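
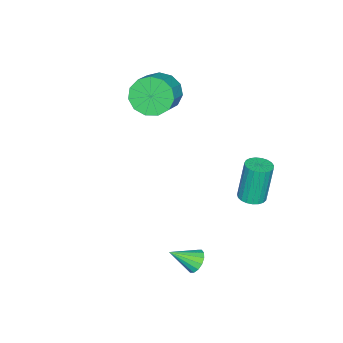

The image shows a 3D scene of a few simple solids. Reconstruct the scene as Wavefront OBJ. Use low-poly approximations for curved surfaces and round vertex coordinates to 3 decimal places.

v 1.664 2.404 -2.382
v 1.948 2.84 -2.103
v 2.296 1.516 -1.638
v 1.694 2.795 -1.94
v 1.431 2.645 -1.896
v 1.231 2.431 -1.981
v 1.147 2.21 -2.174
v 1.201 2.041 -2.423
v 1.379 1.969 -2.66
v 1.634 2.014 -2.823
v 1.896 2.164 -2.867
v 2.097 2.378 -2.782
v 2.181 2.599 -2.589
v 2.127 2.768 -2.34
v -2.991 2.567 -1.942
v -2.447 2.874 -1.861
v -2.804 2.999 0.082
v -3.349 2.693 0.002
v -2.614 3.07 -1.905
v -2.971 3.196 0.039
v -2.846 3.18 -1.955
v -3.204 3.306 -0.011
v -3.104 3.184 -2.002
v -3.461 3.309 -0.059
v -3.342 3.082 -2.039
v -3.699 3.207 -0.096
v -3.52 2.89 -2.06
v -3.877 3.015 -0.116
v -3.606 2.643 -2.06
v -3.963 2.768 -0.116
v -3.586 2.382 -2.039
v -3.943 2.507 -0.096
v -3.463 2.154 -2.002
v -3.82 2.279 -0.058
v -3.258 1.997 -1.954
v -3.616 2.122 -0.011
v -3.008 1.939 -1.904
v -3.365 2.064 0.039
v -2.755 1.989 -1.861
v -3.112 2.114 0.083
v -2.542 2.14 -1.832
v -2.899 2.265 0.112
v -2.407 2.364 -1.821
v -2.765 2.489 0.122
v -2.374 2.624 -1.832
v -2.731 2.749 0.112
v -3.702 -2.271 2.527
v -3.358 -1.736 1.743
v -2.173 -1.494 2.429
v -2.518 -2.029 3.213
v -3.629 -1.368 2.082
v -2.444 -1.126 2.767
v -3.924 -1.286 2.562
v -2.739 -1.044 3.247
v -4.148 -1.517 3.031
v -2.963 -1.275 3.717
v -4.231 -1.988 3.34
v -3.046 -1.746 4.026
v -4.146 -2.548 3.391
v -2.961 -2.306 4.077
v -3.92 -3.021 3.168
v -2.735 -2.779 3.854
v -3.625 -3.255 2.741
v -2.441 -3.013 3.427
v -3.355 -3.177 2.247
v -2.17 -2.935 2.932
v -3.195 -2.811 1.841
v -2.01 -2.569 2.527
v -3.196 -2.274 1.653
v -2.011 -2.032 2.339
f 2 1 4
f 2 4 3
f 4 1 5
f 4 5 3
f 5 1 6
f 5 6 3
f 6 1 7
f 6 7 3
f 7 1 8
f 7 8 3
f 8 1 9
f 8 9 3
f 9 1 10
f 9 10 3
f 10 1 11
f 10 11 3
f 11 1 12
f 11 12 3
f 12 1 13
f 12 13 3
f 13 1 14
f 13 14 3
f 14 1 2
f 14 2 3
f 16 15 19
f 16 19 17
f 17 19 20
f 17 20 18
f 19 15 21
f 19 21 20
f 20 21 22
f 20 22 18
f 21 15 23
f 21 23 22
f 22 23 24
f 22 24 18
f 23 15 25
f 23 25 24
f 24 25 26
f 24 26 18
f 25 15 27
f 25 27 26
f 26 27 28
f 26 28 18
f 27 15 29
f 27 29 28
f 28 29 30
f 28 30 18
f 29 15 31
f 29 31 30
f 30 31 32
f 30 32 18
f 31 15 33
f 31 33 32
f 32 33 34
f 32 34 18
f 33 15 35
f 33 35 34
f 34 35 36
f 34 36 18
f 35 15 37
f 35 37 36
f 36 37 38
f 36 38 18
f 37 15 39
f 37 39 38
f 38 39 40
f 38 40 18
f 39 15 41
f 39 41 40
f 40 41 42
f 40 42 18
f 41 15 43
f 41 43 42
f 42 43 44
f 42 44 18
f 43 15 45
f 43 45 44
f 44 45 46
f 44 46 18
f 45 15 16
f 45 16 46
f 46 16 17
f 46 17 18
f 48 47 51
f 48 51 49
f 49 51 52
f 49 52 50
f 51 47 53
f 51 53 52
f 52 53 54
f 52 54 50
f 53 47 55
f 53 55 54
f 54 55 56
f 54 56 50
f 55 47 57
f 55 57 56
f 56 57 58
f 56 58 50
f 57 47 59
f 57 59 58
f 58 59 60
f 58 60 50
f 59 47 61
f 59 61 60
f 60 61 62
f 60 62 50
f 61 47 63
f 61 63 62
f 62 63 64
f 62 64 50
f 63 47 65
f 63 65 64
f 64 65 66
f 64 66 50
f 65 47 67
f 65 67 66
f 66 67 68
f 66 68 50
f 67 47 69
f 67 69 68
f 68 69 70
f 68 70 50
f 69 47 48
f 69 48 70
f 70 48 49
f 70 49 50



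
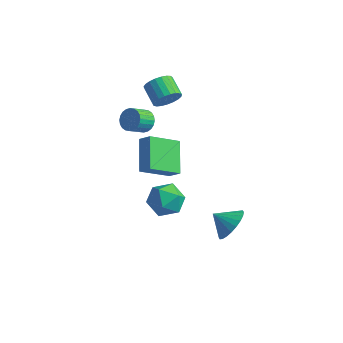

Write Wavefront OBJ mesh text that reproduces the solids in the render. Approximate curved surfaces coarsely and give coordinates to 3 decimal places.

v 2.013 -3.142 1.268
v 1.185 -4.602 2.318
v 1.034 -1.779 2.391
v 0.206 -3.239 3.442
v 2.674 -3.121 1.818
v 1.846 -4.581 2.869
v 1.695 -1.758 2.942
v 0.867 -3.218 3.992
v 2.194 -3.096 0.704
v 2.931 -3.035 -0.116
v 1.649 -4.685 0.096
v 2.386 -4.624 -0.724
v 2.729 -4.756 0.317
v 3.065 -3.774 0.693
v 1.515 -3.946 -0.713
v 1.851 -2.964 -0.337
v 2.511 -3.56 -0.992
v 3.261 -4.061 -0.355
v 1.319 -3.659 0.335
v 2.069 -4.16 0.972
v -1.627 1.845 2.14
v -1.158 1.98 2.836
v -2.184 2.551 3.416
v -2.653 2.415 2.72
v -1.1 2.275 2.649
v -2.126 2.846 3.229
v -1.132 2.495 2.375
v -2.159 3.066 2.955
v -1.251 2.603 2.059
v -2.277 3.173 2.64
v -1.434 2.579 1.758
v -2.461 3.15 2.338
v -1.651 2.429 1.523
v -2.677 3 2.103
v -1.863 2.177 1.394
v -2.89 2.748 1.975
v -2.035 1.868 1.395
v -3.061 2.439 1.975
v -2.136 1.555 1.524
v -3.162 2.126 2.104
v -2.149 1.292 1.76
v -3.175 1.863 2.34
v -2.072 1.125 2.061
v -3.098 1.695 2.641
v -1.917 1.082 2.376
v -2.944 1.652 2.956
v -1.713 1.171 2.65
v -2.739 1.741 3.231
v -1.494 1.376 2.836
v -2.52 1.947 3.417
v -1.297 1.662 2.902
v -2.324 2.233 3.482
v 4.069 -0.391 -3.967
v 4.741 -0.938 -3.304
v 3.111 -0.729 -3.273
v 4.738 -0.554 -3.121
v 4.633 -0.145 -3.067
v 4.443 0.226 -3.149
v 4.195 0.503 -3.356
v 3.929 0.644 -3.656
v 3.683 0.628 -4.003
v 3.497 0.456 -4.345
v 3.398 0.155 -4.629
v 3.4 -0.229 -4.812
v 3.505 -0.637 -4.866
v 3.696 -1.008 -4.784
v 3.943 -1.286 -4.577
v 4.21 -1.427 -4.277
v 4.455 -1.41 -3.93
v 4.641 -1.238 -3.588
v -1.989 0.196 1.313
v -1.472 -0.192 0.976
v -1.733 -1.125 1.65
v -2.251 -0.736 1.987
v -1.324 -0.078 1.191
v -1.585 -1.011 1.865
v -1.278 0.078 1.425
v -1.539 -0.855 2.099
v -1.34 0.252 1.642
v -1.601 -0.681 2.316
v -1.501 0.417 1.808
v -1.762 -0.515 2.482
v -1.736 0.549 1.9
v -1.997 -0.383 2.574
v -2.01 0.628 1.902
v -2.271 -0.305 2.576
v -2.281 0.64 1.814
v -2.542 -0.292 2.488
v -2.507 0.585 1.65
v -2.768 -0.348 2.324
v -2.655 0.471 1.435
v -2.916 -0.462 2.109
v -2.701 0.315 1.201
v -2.962 -0.618 1.875
v -2.639 0.141 0.984
v -2.9 -0.792 1.658
v -2.478 -0.025 0.818
v -2.739 -0.957 1.492
v -2.243 -0.157 0.726
v -2.504 -1.089 1.4
v -1.969 -0.235 0.724
v -2.23 -1.168 1.398
v -1.698 -0.248 0.812
v -1.959 -1.18 1.486
f 2 4 1
f 5 2 1
f 1 4 3
f 3 5 1
f 2 8 4
f 6 2 5
f 6 8 2
f 4 8 3
f 7 5 3
f 3 8 7
f 7 6 5
f 8 6 7
f 9 20 14
f 9 14 10
f 9 10 16
f 9 16 19
f 9 19 20
f 10 14 18
f 14 20 13
f 20 19 11
f 19 16 15
f 16 10 17
f 12 18 13
f 12 13 11
f 12 11 15
f 12 15 17
f 12 17 18
f 13 18 14
f 11 13 20
f 15 11 19
f 17 15 16
f 18 17 10
f 22 21 25
f 22 25 23
f 23 25 26
f 23 26 24
f 25 21 27
f 25 27 26
f 26 27 28
f 26 28 24
f 27 21 29
f 27 29 28
f 28 29 30
f 28 30 24
f 29 21 31
f 29 31 30
f 30 31 32
f 30 32 24
f 31 21 33
f 31 33 32
f 32 33 34
f 32 34 24
f 33 21 35
f 33 35 34
f 34 35 36
f 34 36 24
f 35 21 37
f 35 37 36
f 36 37 38
f 36 38 24
f 37 21 39
f 37 39 38
f 38 39 40
f 38 40 24
f 39 21 41
f 39 41 40
f 40 41 42
f 40 42 24
f 41 21 43
f 41 43 42
f 42 43 44
f 42 44 24
f 43 21 45
f 43 45 44
f 44 45 46
f 44 46 24
f 45 21 47
f 45 47 46
f 46 47 48
f 46 48 24
f 47 21 49
f 47 49 48
f 48 49 50
f 48 50 24
f 49 21 51
f 49 51 50
f 50 51 52
f 50 52 24
f 51 21 22
f 51 22 52
f 52 22 23
f 52 23 24
f 54 53 56
f 54 56 55
f 56 53 57
f 56 57 55
f 57 53 58
f 57 58 55
f 58 53 59
f 58 59 55
f 59 53 60
f 59 60 55
f 60 53 61
f 60 61 55
f 61 53 62
f 61 62 55
f 62 53 63
f 62 63 55
f 63 53 64
f 63 64 55
f 64 53 65
f 64 65 55
f 65 53 66
f 65 66 55
f 66 53 67
f 66 67 55
f 67 53 68
f 67 68 55
f 68 53 69
f 68 69 55
f 69 53 70
f 69 70 55
f 70 53 54
f 70 54 55
f 72 71 75
f 72 75 73
f 73 75 76
f 73 76 74
f 75 71 77
f 75 77 76
f 76 77 78
f 76 78 74
f 77 71 79
f 77 79 78
f 78 79 80
f 78 80 74
f 79 71 81
f 79 81 80
f 80 81 82
f 80 82 74
f 81 71 83
f 81 83 82
f 82 83 84
f 82 84 74
f 83 71 85
f 83 85 84
f 84 85 86
f 84 86 74
f 85 71 87
f 85 87 86
f 86 87 88
f 86 88 74
f 87 71 89
f 87 89 88
f 88 89 90
f 88 90 74
f 89 71 91
f 89 91 90
f 90 91 92
f 90 92 74
f 91 71 93
f 91 93 92
f 92 93 94
f 92 94 74
f 93 71 95
f 93 95 94
f 94 95 96
f 94 96 74
f 95 71 97
f 95 97 96
f 96 97 98
f 96 98 74
f 97 71 99
f 97 99 98
f 98 99 100
f 98 100 74
f 99 71 101
f 99 101 100
f 100 101 102
f 100 102 74
f 101 71 103
f 101 103 102
f 102 103 104
f 102 104 74
f 103 71 72
f 103 72 104
f 104 72 73
f 104 73 74



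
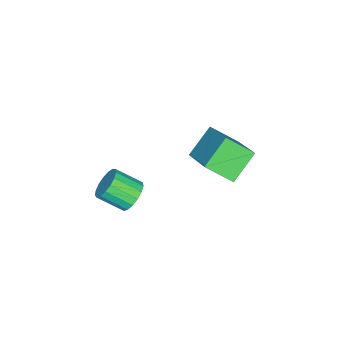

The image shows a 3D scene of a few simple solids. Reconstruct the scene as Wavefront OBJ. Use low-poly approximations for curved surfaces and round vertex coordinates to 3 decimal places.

v 0.975 -1.499 -4.314
v 1.588 -1.181 -4.11
v 1.878 -2.183 -3.422
v 1.265 -2.501 -3.626
v 1.361 -1.083 -3.871
v 1.651 -2.085 -3.183
v 1.045 -1.08 -3.733
v 1.335 -2.082 -3.045
v 0.713 -1.172 -3.729
v 1.003 -2.174 -3.04
v 0.441 -1.34 -3.858
v 0.731 -2.342 -3.169
v 0.292 -1.544 -4.092
v 0.582 -2.546 -3.403
v 0.299 -1.738 -4.377
v 0.589 -2.74 -3.688
v 0.461 -1.877 -4.647
v 0.751 -2.879 -3.959
v 0.74 -1.929 -4.842
v 1.031 -2.931 -4.153
v 1.074 -1.883 -4.915
v 1.364 -2.885 -4.227
v 1.385 -1.749 -4.851
v 1.675 -2.751 -4.162
v 1.602 -1.558 -4.664
v 1.892 -2.56 -3.975
v 1.675 -1.353 -4.397
v 1.965 -2.355 -3.708
v -0.641 2.113 -0.593
v -0.323 1.095 0.184
v 0.594 3.317 0.478
v 0.912 2.299 1.255
v 0.448 1.781 -1.475
v 0.766 0.763 -0.698
v 1.683 2.985 -0.404
v 2.001 1.967 0.373
f 2 1 5
f 2 5 3
f 3 5 6
f 3 6 4
f 5 1 7
f 5 7 6
f 6 7 8
f 6 8 4
f 7 1 9
f 7 9 8
f 8 9 10
f 8 10 4
f 9 1 11
f 9 11 10
f 10 11 12
f 10 12 4
f 11 1 13
f 11 13 12
f 12 13 14
f 12 14 4
f 13 1 15
f 13 15 14
f 14 15 16
f 14 16 4
f 15 1 17
f 15 17 16
f 16 17 18
f 16 18 4
f 17 1 19
f 17 19 18
f 18 19 20
f 18 20 4
f 19 1 21
f 19 21 20
f 20 21 22
f 20 22 4
f 21 1 23
f 21 23 22
f 22 23 24
f 22 24 4
f 23 1 25
f 23 25 24
f 24 25 26
f 24 26 4
f 25 1 27
f 25 27 26
f 26 27 28
f 26 28 4
f 27 1 2
f 27 2 28
f 28 2 3
f 28 3 4
f 30 32 29
f 33 30 29
f 29 32 31
f 31 33 29
f 30 36 32
f 34 30 33
f 34 36 30
f 32 36 31
f 35 33 31
f 31 36 35
f 35 34 33
f 36 34 35



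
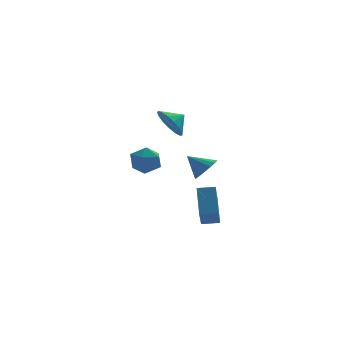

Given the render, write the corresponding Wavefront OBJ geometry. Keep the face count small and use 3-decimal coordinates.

v -0.554 3.728 2.56
v -0.177 4.246 1.69
v 0.294 3.952 3.06
v -0.429 4.613 1.953
v -0.71 4.777 2.355
v -0.955 4.701 2.804
v -1.108 4.402 3.197
v -1.134 3.949 3.444
v -1.027 3.445 3.488
v -0.812 3.006 3.32
v -0.538 2.732 2.977
v -0.267 2.687 2.539
v -0.063 2.88 2.106
v 0.03 3.268 1.776
v -0.012 3.761 1.626
v -0.607 -3.726 -1.321
v -0.447 -2.401 0.003
v -0.267 -2.656 -2.433
v -0.107 -1.331 -1.109
v 0.327 -3.929 -1.231
v 0.487 -2.604 0.093
v 0.667 -2.859 -2.343
v 0.827 -1.534 -1.019
v 0.976 1.646 -0.234
v 1.61 1.999 0.246
v 0.044 2.114 0.654
v 1.493 2.32 -0.047
v 1.237 2.461 -0.39
v 0.911 2.383 -0.691
v 0.603 2.108 -0.87
v 0.394 1.709 -0.878
v 0.342 1.293 -0.714
v 0.459 0.971 -0.421
v 0.715 0.831 -0.078
v 1.041 0.908 0.223
v 1.349 1.184 0.402
v 1.558 1.583 0.41
v -2.746 0.471 1.74
v -1.916 0.018 1.706
v -3.424 -0.718 1.054
v -2.594 -1.171 1.02
v -3.022 -1.031 1.852
v -2.604 -0.296 2.276
v -2.736 -0.404 0.484
v -2.318 0.331 0.908
v -1.91 -0.523 0.93
v -2.087 -0.91 1.775
v -3.253 0.21 0.985
v -3.43 -0.177 1.83
f 2 1 4
f 2 4 3
f 4 1 5
f 4 5 3
f 5 1 6
f 5 6 3
f 6 1 7
f 6 7 3
f 7 1 8
f 7 8 3
f 8 1 9
f 8 9 3
f 9 1 10
f 9 10 3
f 10 1 11
f 10 11 3
f 11 1 12
f 11 12 3
f 12 1 13
f 12 13 3
f 13 1 14
f 13 14 3
f 14 1 15
f 14 15 3
f 15 1 2
f 15 2 3
f 17 19 16
f 20 17 16
f 16 19 18
f 18 20 16
f 17 23 19
f 21 17 20
f 21 23 17
f 19 23 18
f 22 20 18
f 18 23 22
f 22 21 20
f 23 21 22
f 25 24 27
f 25 27 26
f 27 24 28
f 27 28 26
f 28 24 29
f 28 29 26
f 29 24 30
f 29 30 26
f 30 24 31
f 30 31 26
f 31 24 32
f 31 32 26
f 32 24 33
f 32 33 26
f 33 24 34
f 33 34 26
f 34 24 35
f 34 35 26
f 35 24 36
f 35 36 26
f 36 24 37
f 36 37 26
f 37 24 25
f 37 25 26
f 38 49 43
f 38 43 39
f 38 39 45
f 38 45 48
f 38 48 49
f 39 43 47
f 43 49 42
f 49 48 40
f 48 45 44
f 45 39 46
f 41 47 42
f 41 42 40
f 41 40 44
f 41 44 46
f 41 46 47
f 42 47 43
f 40 42 49
f 44 40 48
f 46 44 45
f 47 46 39



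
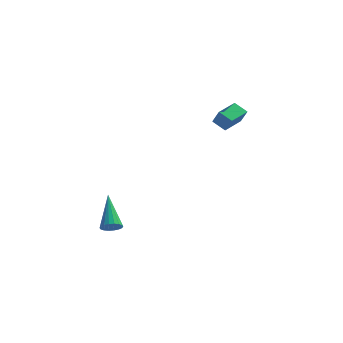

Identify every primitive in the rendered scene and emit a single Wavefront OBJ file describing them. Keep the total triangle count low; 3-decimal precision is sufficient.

v -0.95 -3.164 -1.703
v -0.547 -3.341 -1.341
v -1.39 -1.536 -0.417
v -0.42 -3.185 -1.495
v -0.398 -3.024 -1.69
v -0.485 -2.892 -1.888
v -0.664 -2.813 -2.049
v -0.9 -2.803 -2.142
v -1.146 -2.865 -2.147
v -1.353 -2.987 -2.065
v -1.481 -3.143 -1.911
v -1.503 -3.303 -1.715
v -1.416 -3.436 -1.517
v -1.236 -3.515 -1.356
v -1 -3.524 -1.264
v -0.754 -3.462 -1.258
v 3.111 3.605 2.385
v 3.467 3.344 3.226
v 3.777 4.81 2.478
v 4.133 4.549 3.319
v 3.807 3.251 1.981
v 4.163 2.99 2.822
v 4.473 4.456 2.074
v 4.829 4.195 2.915
f 2 1 4
f 2 4 3
f 4 1 5
f 4 5 3
f 5 1 6
f 5 6 3
f 6 1 7
f 6 7 3
f 7 1 8
f 7 8 3
f 8 1 9
f 8 9 3
f 9 1 10
f 9 10 3
f 10 1 11
f 10 11 3
f 11 1 12
f 11 12 3
f 12 1 13
f 12 13 3
f 13 1 14
f 13 14 3
f 14 1 15
f 14 15 3
f 15 1 16
f 15 16 3
f 16 1 2
f 16 2 3
f 18 20 17
f 21 18 17
f 17 20 19
f 19 21 17
f 18 24 20
f 22 18 21
f 22 24 18
f 20 24 19
f 23 21 19
f 19 24 23
f 23 22 21
f 24 22 23



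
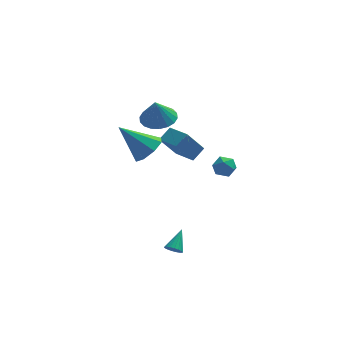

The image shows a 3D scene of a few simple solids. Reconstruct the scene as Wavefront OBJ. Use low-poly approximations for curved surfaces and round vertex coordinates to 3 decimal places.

v -3.076 -2.222 3.076
v -2.451 -2.444 3.756
v -4.524 -1.858 4.524
v -2.441 -1.736 3.588
v -2.803 -1.313 3.121
v -3.325 -1.422 2.627
v -3.701 -2 2.395
v -3.712 -2.708 2.563
v -3.35 -3.131 3.031
v -2.828 -3.021 3.525
v -2.387 2.565 2.233
v -1.418 2.331 2.311
v -2.573 2.255 3.607
v -1.423 2.765 2.408
v -1.619 3.16 2.471
v -1.968 3.436 2.486
v -2.399 3.541 2.452
v -2.828 3.451 2.374
v -3.17 3.187 2.268
v -3.356 2.799 2.155
v -3.351 2.365 2.058
v -3.155 1.97 1.996
v -2.807 1.693 1.98
v -2.376 1.589 2.015
v -1.947 1.678 2.093
v -1.605 1.943 2.199
v 0.24 -1.614 1.491
v 0.889 -1.481 1.66
v 0.451 -2.699 1.54
v 1.1 -2.566 1.709
v 0.596 -2.428 2.15
v 0.466 -1.758 2.12
v 0.874 -2.422 1.08
v 0.744 -1.752 1.05
v 1.281 -1.98 1.406
v 1.109 -1.984 2.068
v 0.231 -2.196 1.132
v 0.059 -2.2 1.794
v -1.926 -3.46 -3.587
v -1.585 -3.334 -3.93
v -1.454 -2.52 -2.773
v -1.758 -3.203 -3.981
v -1.964 -3.123 -3.954
v -2.162 -3.11 -3.855
v -2.314 -3.166 -3.702
v -2.388 -3.281 -3.526
v -2.372 -3.431 -3.363
v -2.267 -3.586 -3.244
v -2.094 -3.717 -3.193
v -1.888 -3.797 -3.22
v -1.69 -3.81 -3.319
v -1.538 -3.754 -3.472
v -1.463 -3.64 -3.648
v -1.48 -3.49 -3.811
v -1.63 -0.34 1.974
v -1.043 0.189 2.502
v -2.441 0.789 1.743
v -1.855 1.319 2.271
v -0.745 0.021 0.629
v -0.159 0.551 1.157
v -1.557 1.151 0.398
v -0.97 1.68 0.926
f 2 1 4
f 2 4 3
f 4 1 5
f 4 5 3
f 5 1 6
f 5 6 3
f 6 1 7
f 6 7 3
f 7 1 8
f 7 8 3
f 8 1 9
f 8 9 3
f 9 1 10
f 9 10 3
f 10 1 2
f 10 2 3
f 12 11 14
f 12 14 13
f 14 11 15
f 14 15 13
f 15 11 16
f 15 16 13
f 16 11 17
f 16 17 13
f 17 11 18
f 17 18 13
f 18 11 19
f 18 19 13
f 19 11 20
f 19 20 13
f 20 11 21
f 20 21 13
f 21 11 22
f 21 22 13
f 22 11 23
f 22 23 13
f 23 11 24
f 23 24 13
f 24 11 25
f 24 25 13
f 25 11 26
f 25 26 13
f 26 11 12
f 26 12 13
f 27 38 32
f 27 32 28
f 27 28 34
f 27 34 37
f 27 37 38
f 28 32 36
f 32 38 31
f 38 37 29
f 37 34 33
f 34 28 35
f 30 36 31
f 30 31 29
f 30 29 33
f 30 33 35
f 30 35 36
f 31 36 32
f 29 31 38
f 33 29 37
f 35 33 34
f 36 35 28
f 40 39 42
f 40 42 41
f 42 39 43
f 42 43 41
f 43 39 44
f 43 44 41
f 44 39 45
f 44 45 41
f 45 39 46
f 45 46 41
f 46 39 47
f 46 47 41
f 47 39 48
f 47 48 41
f 48 39 49
f 48 49 41
f 49 39 50
f 49 50 41
f 50 39 51
f 50 51 41
f 51 39 52
f 51 52 41
f 52 39 53
f 52 53 41
f 53 39 54
f 53 54 41
f 54 39 40
f 54 40 41
f 56 58 55
f 59 56 55
f 55 58 57
f 57 59 55
f 56 62 58
f 60 56 59
f 60 62 56
f 58 62 57
f 61 59 57
f 57 62 61
f 61 60 59
f 62 60 61



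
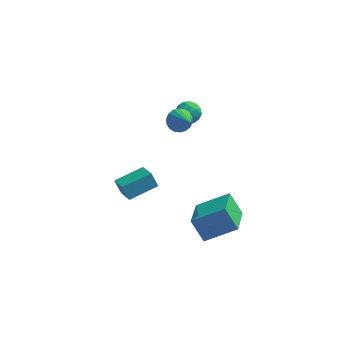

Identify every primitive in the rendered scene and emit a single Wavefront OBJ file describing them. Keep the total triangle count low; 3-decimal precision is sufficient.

v -1.284 1.266 2.86
v -0.691 1.636 2.86
v -0.616 0.194 3.74
v -0.841 1.747 3.109
v -1.08 1.762 3.309
v -1.359 1.679 3.419
v -1.623 1.514 3.419
v -1.82 1.3 3.309
v -1.911 1.079 3.109
v -1.878 0.895 2.86
v -1.728 0.785 2.611
v -1.489 0.769 2.411
v -1.21 0.852 2.3
v -0.946 1.017 2.3
v -0.748 1.231 2.411
v -0.657 1.452 2.611
v -1.61 2.528 2.347
v -1.085 2.998 2.358
v -0.875 1.702 2.622
v -0.35 2.172 2.633
v -0.851 2.191 3.128
v -1.306 2.702 2.958
v -0.654 1.998 2.022
v -1.109 2.509 1.852
v -0.495 2.671 2.157
v -0.617 2.79 2.841
v -1.343 1.91 2.139
v -1.465 2.029 2.823
v -1.412 2.836 2.328
v -0.548 1.864 2.652
v -0.842 1.876 2.943
v -0.534 2.152 2.949
v -1.542 2.662 2.681
v -1.233 2.938 2.687
v -1.096 2.464 3.14
v -0.727 1.762 2.293
v -0.418 2.038 2.299
v -1.426 2.548 2.031
v -1.118 2.824 2.037
v -0.864 2.236 1.84
v -0.757 2.92 2.217
v -0.325 2.434 2.379
v -0.503 2.332 2.019
v -0.77 2.632 1.919
v -0.828 2.99 2.619
v -0.396 2.504 2.78
v -0.691 2.515 3.071
v -0.958 2.816 2.971
v -0.481 2.797 2.501
v -1.564 2.196 2.2
v -1.132 1.71 2.361
v -1.002 1.884 2.009
v -1.269 2.185 1.909
v -1.635 2.266 2.601
v -1.203 1.78 2.763
v -1.19 2.068 3.061
v -1.457 2.368 2.961
v -1.479 1.903 2.479
v -3.8 1.008 -3.752
v -4.172 1.227 -2.962
v -4.376 2.044 -4.31
v -4.748 2.262 -3.52
v -2.452 1.958 -3.38
v -2.824 2.176 -2.59
v -3.028 2.993 -3.938
v -3.4 3.212 -3.148
v 0.287 -1.779 -3.786
v -0.412 -1.341 -2.667
v 0.33 0.213 -4.539
v -0.369 0.651 -3.42
v 1.929 -1.471 -2.88
v 1.23 -1.033 -1.761
v 1.972 0.521 -3.633
v 1.273 0.959 -2.514
f 2 1 4
f 2 4 3
f 4 1 5
f 4 5 3
f 5 1 6
f 5 6 3
f 6 1 7
f 6 7 3
f 7 1 8
f 7 8 3
f 8 1 9
f 8 9 3
f 9 1 10
f 9 10 3
f 10 1 11
f 10 11 3
f 11 1 12
f 11 12 3
f 12 1 13
f 12 13 3
f 13 1 14
f 13 14 3
f 14 1 15
f 14 15 3
f 15 1 16
f 15 16 3
f 16 1 2
f 16 2 3
f 17 54 33
f 54 28 57
f 33 57 22
f 54 57 33
f 17 33 29
f 33 22 34
f 29 34 18
f 33 34 29
f 17 29 38
f 29 18 39
f 38 39 24
f 29 39 38
f 17 38 50
f 38 24 53
f 50 53 27
f 38 53 50
f 17 50 54
f 50 27 58
f 54 58 28
f 50 58 54
f 18 34 45
f 34 22 48
f 45 48 26
f 34 48 45
f 22 57 35
f 57 28 56
f 35 56 21
f 57 56 35
f 28 58 55
f 58 27 51
f 55 51 19
f 58 51 55
f 27 53 52
f 53 24 40
f 52 40 23
f 53 40 52
f 24 39 44
f 39 18 41
f 44 41 25
f 39 41 44
f 20 46 32
f 46 26 47
f 32 47 21
f 46 47 32
f 20 32 30
f 32 21 31
f 30 31 19
f 32 31 30
f 20 30 37
f 30 19 36
f 37 36 23
f 30 36 37
f 20 37 42
f 37 23 43
f 42 43 25
f 37 43 42
f 20 42 46
f 42 25 49
f 46 49 26
f 42 49 46
f 21 47 35
f 47 26 48
f 35 48 22
f 47 48 35
f 19 31 55
f 31 21 56
f 55 56 28
f 31 56 55
f 23 36 52
f 36 19 51
f 52 51 27
f 36 51 52
f 25 43 44
f 43 23 40
f 44 40 24
f 43 40 44
f 26 49 45
f 49 25 41
f 45 41 18
f 49 41 45
f 60 62 59
f 63 60 59
f 59 62 61
f 61 63 59
f 60 66 62
f 64 60 63
f 64 66 60
f 62 66 61
f 65 63 61
f 61 66 65
f 65 64 63
f 66 64 65
f 68 70 67
f 71 68 67
f 67 70 69
f 69 71 67
f 68 74 70
f 72 68 71
f 72 74 68
f 70 74 69
f 73 71 69
f 69 74 73
f 73 72 71
f 74 72 73



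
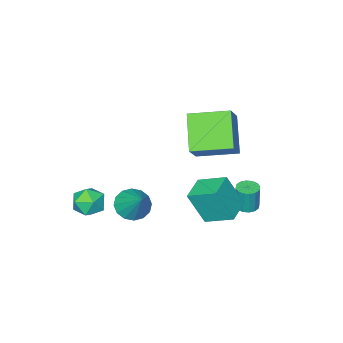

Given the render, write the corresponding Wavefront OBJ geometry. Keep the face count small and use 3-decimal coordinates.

v -2.699 -0.461 3.962
v -1.831 0.077 5.019
v -1.801 0.712 2.628
v -0.933 1.25 3.686
v -1.427 -1.83 3.614
v -0.559 -1.292 4.672
v -0.529 -0.657 2.281
v 0.339 -0.119 3.338
v 2.881 -0.793 0.81
v 3.541 -0.559 0.383
v 3.299 0.333 2.07
v 3.23 -0.3 0.255
v 2.825 -0.173 0.275
v 2.436 -0.212 0.439
v 2.166 -0.407 0.703
v 2.087 -0.704 0.995
v 2.221 -1.026 1.237
v 2.532 -1.285 1.365
v 2.937 -1.412 1.345
v 3.326 -1.373 1.181
v 3.597 -1.178 0.917
v 3.675 -0.881 0.625
v -2.975 0.016 -1.879
v -2.489 0.248 -1.909
v -2.438 0.316 -0.592
v -2.925 0.084 -0.561
v -2.671 0.46 -1.913
v -2.62 0.528 -0.596
v -2.934 0.554 -1.908
v -2.883 0.622 -0.591
v -3.209 0.503 -1.895
v -3.158 0.571 -0.578
v -3.421 0.321 -1.877
v -3.37 0.39 -0.56
v -3.513 0.058 -1.86
v -3.463 0.126 -0.543
v -3.462 -0.216 -1.848
v -3.411 -0.148 -0.531
v -3.28 -0.428 -1.844
v -3.229 -0.36 -0.527
v -3.017 -0.522 -1.849
v -2.966 -0.454 -0.532
v -2.742 -0.471 -1.862
v -2.691 -0.403 -0.545
v -2.53 -0.29 -1.88
v -2.479 -0.221 -0.563
v -2.437 -0.026 -1.897
v -2.387 0.042 -0.58
v -0.892 0.218 -0.627
v -0.395 -0.373 0.965
v -1.438 1.433 -0.006
v -0.94 0.843 1.586
v 0.24 0.797 -0.766
v 0.738 0.207 0.826
v -0.305 2.013 -0.145
v 0.192 1.422 1.447
v 2.327 -3.415 -0.379
v 2.659 -3.049 -1.073
v 3.141 -4.511 -0.567
v 3.473 -4.145 -1.261
v 3.638 -3.824 -0.489
v 3.135 -3.147 -0.373
v 2.665 -4.413 -1.267
v 2.162 -3.736 -1.151
v 2.869 -3.666 -1.621
v 3.47 -3.302 -1.14
v 2.33 -4.258 -0.5
v 2.931 -3.894 -0.019
f 2 4 1
f 5 2 1
f 1 4 3
f 3 5 1
f 2 8 4
f 6 2 5
f 6 8 2
f 4 8 3
f 7 5 3
f 3 8 7
f 7 6 5
f 8 6 7
f 10 9 12
f 10 12 11
f 12 9 13
f 12 13 11
f 13 9 14
f 13 14 11
f 14 9 15
f 14 15 11
f 15 9 16
f 15 16 11
f 16 9 17
f 16 17 11
f 17 9 18
f 17 18 11
f 18 9 19
f 18 19 11
f 19 9 20
f 19 20 11
f 20 9 21
f 20 21 11
f 21 9 22
f 21 22 11
f 22 9 10
f 22 10 11
f 24 23 27
f 24 27 25
f 25 27 28
f 25 28 26
f 27 23 29
f 27 29 28
f 28 29 30
f 28 30 26
f 29 23 31
f 29 31 30
f 30 31 32
f 30 32 26
f 31 23 33
f 31 33 32
f 32 33 34
f 32 34 26
f 33 23 35
f 33 35 34
f 34 35 36
f 34 36 26
f 35 23 37
f 35 37 36
f 36 37 38
f 36 38 26
f 37 23 39
f 37 39 38
f 38 39 40
f 38 40 26
f 39 23 41
f 39 41 40
f 40 41 42
f 40 42 26
f 41 23 43
f 41 43 42
f 42 43 44
f 42 44 26
f 43 23 45
f 43 45 44
f 44 45 46
f 44 46 26
f 45 23 47
f 45 47 46
f 46 47 48
f 46 48 26
f 47 23 24
f 47 24 48
f 48 24 25
f 48 25 26
f 50 52 49
f 53 50 49
f 49 52 51
f 51 53 49
f 50 56 52
f 54 50 53
f 54 56 50
f 52 56 51
f 55 53 51
f 51 56 55
f 55 54 53
f 56 54 55
f 57 68 62
f 57 62 58
f 57 58 64
f 57 64 67
f 57 67 68
f 58 62 66
f 62 68 61
f 68 67 59
f 67 64 63
f 64 58 65
f 60 66 61
f 60 61 59
f 60 59 63
f 60 63 65
f 60 65 66
f 61 66 62
f 59 61 68
f 63 59 67
f 65 63 64
f 66 65 58



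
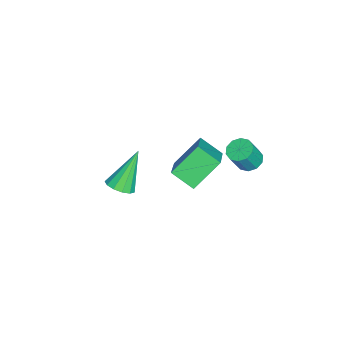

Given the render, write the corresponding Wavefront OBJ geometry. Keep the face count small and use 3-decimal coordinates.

v -2.68 3.007 -0.61
v -2.223 3.359 -0.676
v -1.804 3.005 0.323
v -2.26 2.653 0.39
v -2.48 3.541 -0.504
v -2.061 3.187 0.495
v -2.812 3.519 -0.372
v -2.393 3.165 0.627
v -3.094 3.302 -0.331
v -2.675 2.948 0.668
v -3.218 2.972 -0.396
v -2.799 2.618 0.603
v -3.136 2.655 -0.543
v -2.717 2.301 0.456
v -2.879 2.473 -0.715
v -2.46 2.119 0.284
v -2.547 2.495 -0.847
v -2.128 2.141 0.152
v -2.265 2.712 -0.888
v -1.846 2.358 0.111
v -2.141 3.042 -0.823
v -1.722 2.688 0.176
v 0.068 2.326 2.349
v -0.198 1.443 2.912
v 1.609 2.483 3.323
v 1.344 1.6 3.885
v 0.796 1.46 1.335
v 0.531 0.577 1.897
v 2.338 1.617 2.308
v 2.072 0.734 2.871
v -1.599 -1.979 -2.159
v -1.168 -1.493 -2.119
v -2.421 -1.381 -0.541
v -1.452 -1.364 -2.311
v -1.783 -1.43 -2.455
v -2.055 -1.67 -2.504
v -2.182 -2.008 -2.444
v -2.124 -2.337 -2.293
v -1.9 -2.552 -2.1
v -1.58 -2.585 -1.925
v -1.266 -2.426 -1.824
v -1.058 -2.124 -1.83
v -1.021 -1.777 -1.94
f 2 1 5
f 2 5 3
f 3 5 6
f 3 6 4
f 5 1 7
f 5 7 6
f 6 7 8
f 6 8 4
f 7 1 9
f 7 9 8
f 8 9 10
f 8 10 4
f 9 1 11
f 9 11 10
f 10 11 12
f 10 12 4
f 11 1 13
f 11 13 12
f 12 13 14
f 12 14 4
f 13 1 15
f 13 15 14
f 14 15 16
f 14 16 4
f 15 1 17
f 15 17 16
f 16 17 18
f 16 18 4
f 17 1 19
f 17 19 18
f 18 19 20
f 18 20 4
f 19 1 21
f 19 21 20
f 20 21 22
f 20 22 4
f 21 1 2
f 21 2 22
f 22 2 3
f 22 3 4
f 24 26 23
f 27 24 23
f 23 26 25
f 25 27 23
f 24 30 26
f 28 24 27
f 28 30 24
f 26 30 25
f 29 27 25
f 25 30 29
f 29 28 27
f 30 28 29
f 32 31 34
f 32 34 33
f 34 31 35
f 34 35 33
f 35 31 36
f 35 36 33
f 36 31 37
f 36 37 33
f 37 31 38
f 37 38 33
f 38 31 39
f 38 39 33
f 39 31 40
f 39 40 33
f 40 31 41
f 40 41 33
f 41 31 42
f 41 42 33
f 42 31 43
f 42 43 33
f 43 31 32
f 43 32 33



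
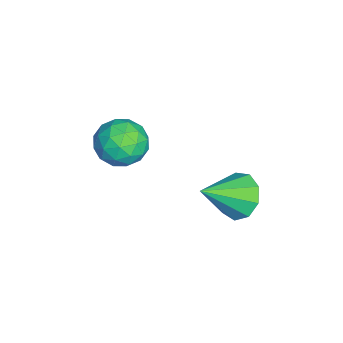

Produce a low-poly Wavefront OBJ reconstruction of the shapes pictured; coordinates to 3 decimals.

v -1.955 -0.875 -1.837
v -1.572 -1.523 -2.357
v -2.508 -1.917 -0.943
v -2.125 -2.565 -1.463
v -1.598 -2.012 -0.96
v -1.256 -1.368 -1.512
v -2.824 -2.072 -1.788
v -2.482 -1.428 -2.34
v -2.109 -2.263 -2.326
v -1.352 -2.226 -1.815
v -2.728 -1.214 -1.485
v -1.971 -1.177 -0.974
v -1.715 -1.107 -2.176
v -2.365 -2.333 -1.124
v -2.055 -2.007 -0.829
v -1.83 -2.389 -1.134
v -1.529 -1.016 -1.679
v -1.305 -1.397 -1.985
v -1.32 -1.685 -1.164
v -2.775 -2.043 -1.315
v -2.551 -2.424 -1.621
v -2.25 -1.051 -2.166
v -2.025 -1.433 -2.471
v -2.76 -1.755 -2.136
v -1.806 -1.924 -2.463
v -2.131 -2.536 -1.937
v -2.541 -2.246 -2.128
v -2.341 -1.868 -2.453
v -1.361 -1.902 -2.162
v -1.686 -2.514 -1.637
v -1.376 -2.189 -1.341
v -1.175 -1.811 -1.666
v -1.676 -2.337 -2.144
v -2.394 -0.926 -1.663
v -2.719 -1.538 -1.138
v -2.905 -1.629 -1.634
v -2.704 -1.251 -1.959
v -1.949 -0.904 -1.363
v -2.274 -1.516 -0.837
v -1.739 -1.572 -0.847
v -1.539 -1.194 -1.172
v -2.404 -1.103 -1.156
v -1.234 1.899 -3.292
v -0.469 2.235 -3.495
v -0.466 0.761 -2.288
v -0.687 2.506 -3.021
v -1.162 2.492 -2.673
v -1.67 2.201 -2.615
v -1.974 1.769 -2.873
v -1.931 1.397 -3.327
v -1.562 1.26 -3.765
v -1.04 1.422 -3.981
v -0.608 1.807 -3.874
f 1 38 17
f 38 12 41
f 17 41 6
f 38 41 17
f 1 17 13
f 17 6 18
f 13 18 2
f 17 18 13
f 1 13 22
f 13 2 23
f 22 23 8
f 13 23 22
f 1 22 34
f 22 8 37
f 34 37 11
f 22 37 34
f 1 34 38
f 34 11 42
f 38 42 12
f 34 42 38
f 2 18 29
f 18 6 32
f 29 32 10
f 18 32 29
f 6 41 19
f 41 12 40
f 19 40 5
f 41 40 19
f 12 42 39
f 42 11 35
f 39 35 3
f 42 35 39
f 11 37 36
f 37 8 24
f 36 24 7
f 37 24 36
f 8 23 28
f 23 2 25
f 28 25 9
f 23 25 28
f 4 30 16
f 30 10 31
f 16 31 5
f 30 31 16
f 4 16 14
f 16 5 15
f 14 15 3
f 16 15 14
f 4 14 21
f 14 3 20
f 21 20 7
f 14 20 21
f 4 21 26
f 21 7 27
f 26 27 9
f 21 27 26
f 4 26 30
f 26 9 33
f 30 33 10
f 26 33 30
f 5 31 19
f 31 10 32
f 19 32 6
f 31 32 19
f 3 15 39
f 15 5 40
f 39 40 12
f 15 40 39
f 7 20 36
f 20 3 35
f 36 35 11
f 20 35 36
f 9 27 28
f 27 7 24
f 28 24 8
f 27 24 28
f 10 33 29
f 33 9 25
f 29 25 2
f 33 25 29
f 44 43 46
f 44 46 45
f 46 43 47
f 46 47 45
f 47 43 48
f 47 48 45
f 48 43 49
f 48 49 45
f 49 43 50
f 49 50 45
f 50 43 51
f 50 51 45
f 51 43 52
f 51 52 45
f 52 43 53
f 52 53 45
f 53 43 44
f 53 44 45



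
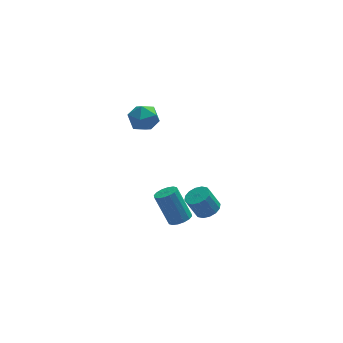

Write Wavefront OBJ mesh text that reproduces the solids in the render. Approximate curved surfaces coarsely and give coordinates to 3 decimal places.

v -1.874 -2.364 -2.23
v -1.363 -2.072 -2.005
v -1.835 -2.004 -1.024
v -2.346 -2.296 -1.25
v -1.556 -1.833 -2.114
v -2.028 -1.765 -1.134
v -1.834 -1.736 -2.254
v -2.305 -1.668 -1.274
v -2.123 -1.807 -2.388
v -2.594 -1.739 -1.408
v -2.345 -2.027 -2.48
v -2.816 -1.96 -1.499
v -2.441 -2.338 -2.504
v -2.912 -2.27 -1.524
v -2.385 -2.656 -2.456
v -2.857 -2.588 -1.475
v -2.192 -2.895 -2.346
v -2.664 -2.827 -1.366
v -1.915 -2.992 -2.206
v -2.386 -2.924 -1.226
v -1.626 -2.921 -2.072
v -2.097 -2.853 -1.092
v -1.404 -2.7 -1.981
v -1.875 -2.633 -1
v -1.308 -2.39 -1.956
v -1.779 -2.322 -0.976
v -3.411 -3.85 -1.332
v -2.997 -3.472 -1.324
v -3.536 -2.913 0.121
v -3.949 -3.29 0.112
v -3.217 -3.339 -1.457
v -3.756 -2.78 -0.013
v -3.489 -3.343 -1.558
v -4.028 -2.784 -0.113
v -3.74 -3.482 -1.597
v -4.279 -2.923 -0.153
v -3.903 -3.72 -1.566
v -4.442 -3.161 -0.121
v -3.934 -3.993 -1.472
v -4.472 -3.433 -0.028
v -3.824 -4.227 -1.341
v -4.363 -3.668 0.104
v -3.604 -4.36 -1.207
v -4.143 -3.801 0.237
v -3.332 -4.356 -1.107
v -3.871 -3.797 0.338
v -3.081 -4.217 -1.067
v -3.62 -3.658 0.377
v -2.918 -3.979 -1.099
v -3.457 -3.42 0.346
v -2.888 -3.707 -1.192
v -3.426 -3.147 0.252
v -4.106 3.15 0.832
v -3.332 2.863 0.925
v -4.448 2.017 0.195
v -3.674 1.73 0.288
v -4.169 1.812 0.95
v -3.957 2.512 1.344
v -3.823 2.368 -0.224
v -3.611 3.068 0.17
v -3.157 2.38 0.272
v -3.371 2.037 0.998
v -4.409 2.843 0.122
v -4.623 2.5 0.848
f 2 1 5
f 2 5 3
f 3 5 6
f 3 6 4
f 5 1 7
f 5 7 6
f 6 7 8
f 6 8 4
f 7 1 9
f 7 9 8
f 8 9 10
f 8 10 4
f 9 1 11
f 9 11 10
f 10 11 12
f 10 12 4
f 11 1 13
f 11 13 12
f 12 13 14
f 12 14 4
f 13 1 15
f 13 15 14
f 14 15 16
f 14 16 4
f 15 1 17
f 15 17 16
f 16 17 18
f 16 18 4
f 17 1 19
f 17 19 18
f 18 19 20
f 18 20 4
f 19 1 21
f 19 21 20
f 20 21 22
f 20 22 4
f 21 1 23
f 21 23 22
f 22 23 24
f 22 24 4
f 23 1 25
f 23 25 24
f 24 25 26
f 24 26 4
f 25 1 2
f 25 2 26
f 26 2 3
f 26 3 4
f 28 27 31
f 28 31 29
f 29 31 32
f 29 32 30
f 31 27 33
f 31 33 32
f 32 33 34
f 32 34 30
f 33 27 35
f 33 35 34
f 34 35 36
f 34 36 30
f 35 27 37
f 35 37 36
f 36 37 38
f 36 38 30
f 37 27 39
f 37 39 38
f 38 39 40
f 38 40 30
f 39 27 41
f 39 41 40
f 40 41 42
f 40 42 30
f 41 27 43
f 41 43 42
f 42 43 44
f 42 44 30
f 43 27 45
f 43 45 44
f 44 45 46
f 44 46 30
f 45 27 47
f 45 47 46
f 46 47 48
f 46 48 30
f 47 27 49
f 47 49 48
f 48 49 50
f 48 50 30
f 49 27 51
f 49 51 50
f 50 51 52
f 50 52 30
f 51 27 28
f 51 28 52
f 52 28 29
f 52 29 30
f 53 64 58
f 53 58 54
f 53 54 60
f 53 60 63
f 53 63 64
f 54 58 62
f 58 64 57
f 64 63 55
f 63 60 59
f 60 54 61
f 56 62 57
f 56 57 55
f 56 55 59
f 56 59 61
f 56 61 62
f 57 62 58
f 55 57 64
f 59 55 63
f 61 59 60
f 62 61 54



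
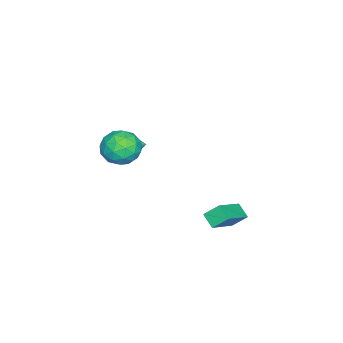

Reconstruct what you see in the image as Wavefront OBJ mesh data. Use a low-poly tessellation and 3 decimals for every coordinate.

v -2.024 -3.235 -3.012
v -1.788 -2.865 -3.752
v -1.616 -1.925 -2.228
v -2.218 -2.761 -3.703
v -2.596 -2.783 -3.469
v -2.821 -2.927 -3.112
v -2.832 -3.153 -2.729
v -2.627 -3.401 -2.421
v -2.26 -3.604 -2.272
v -1.83 -3.709 -2.321
v -1.452 -3.686 -2.556
v -1.227 -3.543 -2.912
v -1.216 -3.317 -3.295
v -1.422 -3.069 -3.603
v 0.902 -1.57 0.263
v 1.728 -1.259 -0.401
v 0.692 -3.061 -0.699
v 1.518 -2.75 -1.363
v 1.729 -3.043 -0.32
v 1.859 -2.122 0.275
v 0.561 -2.198 -1.375
v 0.691 -1.277 -0.78
v 1.517 -1.647 -1.413
v 2.239 -2.169 -0.761
v 0.181 -2.151 -0.339
v 0.903 -2.673 0.313
v 1.334 -1.284 0.015
v 1.086 -3.036 -1.115
v 1.211 -3.209 -0.502
v 1.696 -3.026 -0.892
v 1.411 -1.791 0.412
v 1.896 -1.608 0.022
v 1.896 -2.657 0.07
v 0.524 -2.712 -1.122
v 1.009 -2.529 -1.512
v 0.724 -1.294 -0.208
v 1.209 -1.111 -0.598
v 0.524 -1.663 -1.17
v 1.695 -1.329 -0.97
v 1.571 -2.205 -1.535
v 1.009 -1.881 -1.542
v 1.085 -1.339 -1.193
v 2.119 -1.636 -0.586
v 1.995 -2.512 -1.152
v 2.12 -2.685 -0.539
v 2.196 -2.143 -0.189
v 1.995 -1.864 -1.181
v 0.425 -1.808 0.052
v 0.301 -2.684 -0.514
v 0.224 -2.177 -0.911
v 0.3 -1.635 -0.561
v 0.849 -2.115 0.435
v 0.725 -2.991 -0.13
v 1.335 -2.981 0.093
v 1.411 -2.439 0.442
v 0.425 -2.456 0.081
v 1.79 3.772 -4.343
v 1.348 3.169 -3.861
v 1.555 4.472 -3.683
v 1.113 3.869 -3.201
v 3.527 3.351 -3.279
v 3.085 2.748 -2.797
v 3.292 4.051 -2.619
v 2.85 3.448 -2.137
f 2 1 4
f 2 4 3
f 4 1 5
f 4 5 3
f 5 1 6
f 5 6 3
f 6 1 7
f 6 7 3
f 7 1 8
f 7 8 3
f 8 1 9
f 8 9 3
f 9 1 10
f 9 10 3
f 10 1 11
f 10 11 3
f 11 1 12
f 11 12 3
f 12 1 13
f 12 13 3
f 13 1 14
f 13 14 3
f 14 1 2
f 14 2 3
f 15 52 31
f 52 26 55
f 31 55 20
f 52 55 31
f 15 31 27
f 31 20 32
f 27 32 16
f 31 32 27
f 15 27 36
f 27 16 37
f 36 37 22
f 27 37 36
f 15 36 48
f 36 22 51
f 48 51 25
f 36 51 48
f 15 48 52
f 48 25 56
f 52 56 26
f 48 56 52
f 16 32 43
f 32 20 46
f 43 46 24
f 32 46 43
f 20 55 33
f 55 26 54
f 33 54 19
f 55 54 33
f 26 56 53
f 56 25 49
f 53 49 17
f 56 49 53
f 25 51 50
f 51 22 38
f 50 38 21
f 51 38 50
f 22 37 42
f 37 16 39
f 42 39 23
f 37 39 42
f 18 44 30
f 44 24 45
f 30 45 19
f 44 45 30
f 18 30 28
f 30 19 29
f 28 29 17
f 30 29 28
f 18 28 35
f 28 17 34
f 35 34 21
f 28 34 35
f 18 35 40
f 35 21 41
f 40 41 23
f 35 41 40
f 18 40 44
f 40 23 47
f 44 47 24
f 40 47 44
f 19 45 33
f 45 24 46
f 33 46 20
f 45 46 33
f 17 29 53
f 29 19 54
f 53 54 26
f 29 54 53
f 21 34 50
f 34 17 49
f 50 49 25
f 34 49 50
f 23 41 42
f 41 21 38
f 42 38 22
f 41 38 42
f 24 47 43
f 47 23 39
f 43 39 16
f 47 39 43
f 58 60 57
f 61 58 57
f 57 60 59
f 59 61 57
f 58 64 60
f 62 58 61
f 62 64 58
f 60 64 59
f 63 61 59
f 59 64 63
f 63 62 61
f 64 62 63



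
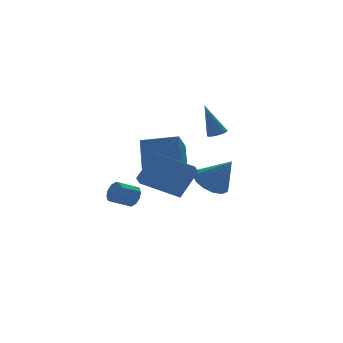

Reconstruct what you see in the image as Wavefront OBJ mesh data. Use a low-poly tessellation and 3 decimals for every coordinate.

v -0.68 1.428 -3.891
v -0.401 1.729 -3.374
v -1.421 1.812 -2.872
v -1.7 1.512 -3.389
v -0.51 2.015 -3.643
v -1.53 2.099 -3.141
v -0.684 2.078 -4.007
v -1.703 2.162 -3.504
v -0.856 1.892 -4.326
v -1.876 1.976 -3.824
v -0.961 1.529 -4.48
v -1.981 1.613 -3.977
v -0.959 1.128 -4.408
v -1.979 1.211 -3.906
v -0.85 0.841 -4.139
v -1.87 0.925 -3.637
v -0.677 0.778 -3.776
v -1.696 0.862 -3.273
v -0.504 0.964 -3.456
v -1.524 1.048 -2.954
v -0.399 1.327 -3.303
v -1.419 1.411 -2.8
v 0.334 1.646 -2.866
v -0.585 0.702 -1.76
v 0.869 2.805 -1.432
v -0.051 1.862 -0.326
v 1.891 0.518 -2.534
v 0.971 -0.425 -1.428
v 2.425 1.678 -1.1
v 1.506 0.734 0.006
v -1.588 -4.733 -1.594
v -2.022 -5.212 -1.026
v -2.761 -3.017 -1.045
v -3.196 -3.496 -0.478
v -0.404 -4.324 -0.342
v -0.839 -4.803 0.225
v -1.578 -2.608 0.206
v -2.012 -3.087 0.774
v 2.971 -0.463 0.331
v 3.244 -0.882 0.505
v 2.509 -0.017 2.129
v 3.398 -0.724 0.505
v 3.478 -0.521 0.475
v 3.47 -0.308 0.42
v 3.376 -0.121 0.35
v 3.211 0.006 0.276
v 3.006 0.052 0.212
v 2.794 0.009 0.168
v 2.613 -0.115 0.152
v 2.494 -0.3 0.168
v 2.457 -0.513 0.211
v 2.509 -0.717 0.275
v 2.641 -0.878 0.349
v 2.83 -0.966 0.419
v 3.044 -0.968 0.475
v 2.665 -0.382 -2.9
v 3.568 -0.59 -3.394
v 3.295 -1.298 -1.36
v 3.65 -0.114 -3.145
v 3.468 0.29 -2.83
v 3.071 0.514 -2.534
v 2.564 0.498 -2.337
v 2.085 0.246 -2.29
v 1.761 -0.175 -2.407
v 1.679 -0.651 -2.656
v 1.861 -1.055 -2.971
v 2.259 -1.279 -3.267
v 2.765 -1.263 -3.464
v 3.244 -1.011 -3.511
f 2 1 5
f 2 5 3
f 3 5 6
f 3 6 4
f 5 1 7
f 5 7 6
f 6 7 8
f 6 8 4
f 7 1 9
f 7 9 8
f 8 9 10
f 8 10 4
f 9 1 11
f 9 11 10
f 10 11 12
f 10 12 4
f 11 1 13
f 11 13 12
f 12 13 14
f 12 14 4
f 13 1 15
f 13 15 14
f 14 15 16
f 14 16 4
f 15 1 17
f 15 17 16
f 16 17 18
f 16 18 4
f 17 1 19
f 17 19 18
f 18 19 20
f 18 20 4
f 19 1 21
f 19 21 20
f 20 21 22
f 20 22 4
f 21 1 2
f 21 2 22
f 22 2 3
f 22 3 4
f 24 26 23
f 27 24 23
f 23 26 25
f 25 27 23
f 24 30 26
f 28 24 27
f 28 30 24
f 26 30 25
f 29 27 25
f 25 30 29
f 29 28 27
f 30 28 29
f 32 34 31
f 35 32 31
f 31 34 33
f 33 35 31
f 32 38 34
f 36 32 35
f 36 38 32
f 34 38 33
f 37 35 33
f 33 38 37
f 37 36 35
f 38 36 37
f 40 39 42
f 40 42 41
f 42 39 43
f 42 43 41
f 43 39 44
f 43 44 41
f 44 39 45
f 44 45 41
f 45 39 46
f 45 46 41
f 46 39 47
f 46 47 41
f 47 39 48
f 47 48 41
f 48 39 49
f 48 49 41
f 49 39 50
f 49 50 41
f 50 39 51
f 50 51 41
f 51 39 52
f 51 52 41
f 52 39 53
f 52 53 41
f 53 39 54
f 53 54 41
f 54 39 55
f 54 55 41
f 55 39 40
f 55 40 41
f 57 56 59
f 57 59 58
f 59 56 60
f 59 60 58
f 60 56 61
f 60 61 58
f 61 56 62
f 61 62 58
f 62 56 63
f 62 63 58
f 63 56 64
f 63 64 58
f 64 56 65
f 64 65 58
f 65 56 66
f 65 66 58
f 66 56 67
f 66 67 58
f 67 56 68
f 67 68 58
f 68 56 69
f 68 69 58
f 69 56 57
f 69 57 58



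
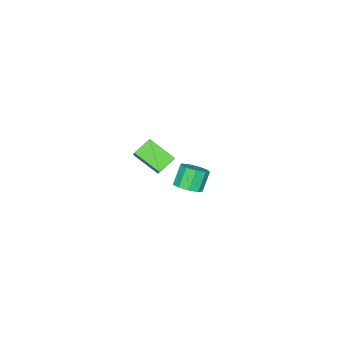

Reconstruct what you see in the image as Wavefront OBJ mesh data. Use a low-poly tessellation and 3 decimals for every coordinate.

v 1.784 -2.158 2.015
v 2.572 -1.416 3.04
v 1.592 -0.853 1.22
v 2.379 -0.112 2.245
v 2.641 -2.348 1.495
v 3.428 -1.607 2.52
v 2.448 -1.044 0.7
v 3.236 -0.302 1.725
v -2.209 -3.029 -4.476
v -1.566 -3.061 -4.054
v -2.247 -3.142 -3.022
v -2.891 -3.111 -3.444
v -1.718 -2.56 -4.115
v -2.399 -2.642 -3.082
v -2.099 -2.279 -4.344
v -2.781 -2.36 -3.311
v -2.532 -2.348 -4.636
v -3.214 -2.43 -3.603
v -2.814 -2.737 -4.852
v -3.496 -2.819 -3.82
v -2.813 -3.262 -4.893
v -3.495 -3.344 -3.861
v -2.53 -3.678 -4.739
v -3.211 -3.76 -3.706
v -2.096 -3.791 -4.462
v -2.777 -3.872 -3.429
v -1.715 -3.547 -4.192
v -2.397 -3.629 -3.159
f 2 4 1
f 5 2 1
f 1 4 3
f 3 5 1
f 2 8 4
f 6 2 5
f 6 8 2
f 4 8 3
f 7 5 3
f 3 8 7
f 7 6 5
f 8 6 7
f 10 9 13
f 10 13 11
f 11 13 14
f 11 14 12
f 13 9 15
f 13 15 14
f 14 15 16
f 14 16 12
f 15 9 17
f 15 17 16
f 16 17 18
f 16 18 12
f 17 9 19
f 17 19 18
f 18 19 20
f 18 20 12
f 19 9 21
f 19 21 20
f 20 21 22
f 20 22 12
f 21 9 23
f 21 23 22
f 22 23 24
f 22 24 12
f 23 9 25
f 23 25 24
f 24 25 26
f 24 26 12
f 25 9 27
f 25 27 26
f 26 27 28
f 26 28 12
f 27 9 10
f 27 10 28
f 28 10 11
f 28 11 12



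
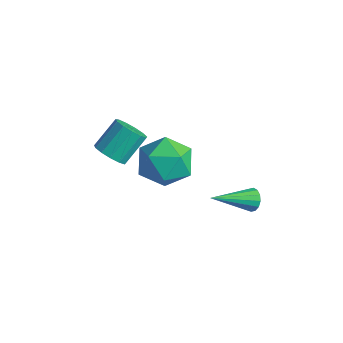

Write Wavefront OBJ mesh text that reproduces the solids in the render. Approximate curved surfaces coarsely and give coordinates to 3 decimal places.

v 4.219 1.695 -0.041
v 4.487 1.832 0.396
v 3.701 0.025 0.801
v 4.233 1.93 0.434
v 3.976 1.965 0.345
v 3.784 1.927 0.152
v 3.709 1.828 -0.092
v 3.77 1.692 -0.322
v 3.952 1.557 -0.478
v 4.205 1.459 -0.516
v 4.462 1.424 -0.427
v 4.654 1.462 -0.234
v 4.73 1.562 0.01
v 4.668 1.697 0.24
v -0.912 -1.118 0.65
v -0.43 -0.73 0.225
v -0.446 0.365 1.205
v -0.928 -0.022 1.63
v -0.817 -0.621 0.096
v -0.833 0.475 1.077
v -1.235 -0.669 0.143
v -1.251 0.427 1.123
v -1.549 -0.859 0.351
v -1.565 0.236 1.331
v -1.662 -1.132 0.653
v -1.678 -0.037 1.634
v -1.536 -1.4 0.955
v -1.552 -0.305 1.935
v -1.212 -1.578 1.16
v -1.228 -0.483 2.14
v -0.793 -1.611 1.202
v -0.809 -0.515 2.183
v -0.412 -1.486 1.07
v -0.428 -0.391 2.05
v -0.189 -1.245 0.804
v -0.205 -0.15 1.784
v -0.196 -0.963 0.489
v -0.212 0.132 1.469
v 0.259 -0.577 1.663
v 0.915 0.16 2.38
v 1.685 -0.52 0.3
v 2.341 0.217 1.017
v 2.169 -0.948 1.335
v 1.288 -0.983 2.177
v 1.312 0.623 0.503
v 0.431 0.588 1.345
v 1.566 0.902 1.663
v 2.096 -0.069 2.177
v 0.504 -0.291 0.503
v 1.034 -1.262 1.017
f 2 1 4
f 2 4 3
f 4 1 5
f 4 5 3
f 5 1 6
f 5 6 3
f 6 1 7
f 6 7 3
f 7 1 8
f 7 8 3
f 8 1 9
f 8 9 3
f 9 1 10
f 9 10 3
f 10 1 11
f 10 11 3
f 11 1 12
f 11 12 3
f 12 1 13
f 12 13 3
f 13 1 14
f 13 14 3
f 14 1 2
f 14 2 3
f 16 15 19
f 16 19 17
f 17 19 20
f 17 20 18
f 19 15 21
f 19 21 20
f 20 21 22
f 20 22 18
f 21 15 23
f 21 23 22
f 22 23 24
f 22 24 18
f 23 15 25
f 23 25 24
f 24 25 26
f 24 26 18
f 25 15 27
f 25 27 26
f 26 27 28
f 26 28 18
f 27 15 29
f 27 29 28
f 28 29 30
f 28 30 18
f 29 15 31
f 29 31 30
f 30 31 32
f 30 32 18
f 31 15 33
f 31 33 32
f 32 33 34
f 32 34 18
f 33 15 35
f 33 35 34
f 34 35 36
f 34 36 18
f 35 15 37
f 35 37 36
f 36 37 38
f 36 38 18
f 37 15 16
f 37 16 38
f 38 16 17
f 38 17 18
f 39 50 44
f 39 44 40
f 39 40 46
f 39 46 49
f 39 49 50
f 40 44 48
f 44 50 43
f 50 49 41
f 49 46 45
f 46 40 47
f 42 48 43
f 42 43 41
f 42 41 45
f 42 45 47
f 42 47 48
f 43 48 44
f 41 43 50
f 45 41 49
f 47 45 46
f 48 47 40



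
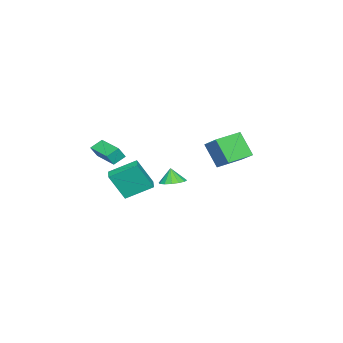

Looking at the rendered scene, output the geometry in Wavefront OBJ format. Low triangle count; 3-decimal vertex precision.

v 3.243 -3.526 2.599
v 2.613 -3.159 3.037
v 4.22 -1.897 2.638
v 3.591 -1.53 3.076
v 3.589 -3.75 3.284
v 2.96 -3.383 3.722
v 4.567 -2.121 3.323
v 3.937 -1.754 3.761
v -1.755 -1.617 -0.913
v -1.307 -0.976 -0.702
v -1.885 -1.843 0.053
v -1.7 -0.832 -0.721
v -2.108 -0.898 -0.791
v -2.422 -1.156 -0.894
v -2.557 -1.538 -1.002
v -2.477 -1.941 -1.086
v -2.204 -2.257 -1.123
v -1.811 -2.402 -1.104
v -1.403 -2.336 -1.034
v -1.089 -2.077 -0.931
v -0.954 -1.695 -0.824
v -1.034 -1.292 -0.74
v -0.226 2.689 4.004
v 0.547 3.78 4.864
v 0.054 3.606 2.588
v 0.827 4.697 3.448
v 1.113 1.923 3.772
v 1.886 3.014 4.632
v 1.393 2.84 2.356
v 2.166 3.931 3.216
v 0.123 -3.679 -1.533
v 0.607 -4.452 0.168
v -0.732 -2.312 -0.668
v -0.249 -3.085 1.033
v 0.929 -3.175 -1.533
v 1.412 -3.948 0.168
v 0.073 -1.808 -0.668
v 0.557 -2.581 1.033
f 2 4 1
f 5 2 1
f 1 4 3
f 3 5 1
f 2 8 4
f 6 2 5
f 6 8 2
f 4 8 3
f 7 5 3
f 3 8 7
f 7 6 5
f 8 6 7
f 10 9 12
f 10 12 11
f 12 9 13
f 12 13 11
f 13 9 14
f 13 14 11
f 14 9 15
f 14 15 11
f 15 9 16
f 15 16 11
f 16 9 17
f 16 17 11
f 17 9 18
f 17 18 11
f 18 9 19
f 18 19 11
f 19 9 20
f 19 20 11
f 20 9 21
f 20 21 11
f 21 9 22
f 21 22 11
f 22 9 10
f 22 10 11
f 24 26 23
f 27 24 23
f 23 26 25
f 25 27 23
f 24 30 26
f 28 24 27
f 28 30 24
f 26 30 25
f 29 27 25
f 25 30 29
f 29 28 27
f 30 28 29
f 32 34 31
f 35 32 31
f 31 34 33
f 33 35 31
f 32 38 34
f 36 32 35
f 36 38 32
f 34 38 33
f 37 35 33
f 33 38 37
f 37 36 35
f 38 36 37



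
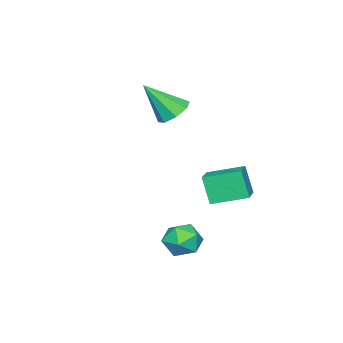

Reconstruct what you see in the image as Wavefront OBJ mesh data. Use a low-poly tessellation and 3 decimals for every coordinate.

v 1.184 3.351 -3.889
v 2.094 3.543 -4.191
v 1.646 1.917 -3.409
v 2.556 2.109 -3.711
v 2.187 2.582 -2.938
v 1.902 3.468 -3.235
v 1.838 1.992 -4.365
v 1.553 2.878 -4.662
v 2.498 2.703 -4.485
v 2.714 3.068 -3.604
v 1.026 2.392 -3.996
v 1.242 2.757 -3.115
v -2.669 1.594 -3.599
v -2.865 1.052 -2.171
v -3.456 3.12 -3.128
v -3.652 2.577 -1.7
v -1.328 2.163 -3.2
v -1.524 1.62 -1.772
v -2.115 3.688 -2.729
v -2.311 3.146 -1.301
v -3.362 -0.968 0.956
v -2.65 -0.393 1.048
v -2.638 -2.132 2.624
v -3.208 -0.194 1.429
v -3.856 -0.448 1.533
v -4.215 -1.007 1.299
v -4.075 -1.543 0.864
v -3.517 -1.741 0.483
v -2.869 -1.487 0.379
v -2.51 -0.928 0.613
f 1 12 6
f 1 6 2
f 1 2 8
f 1 8 11
f 1 11 12
f 2 6 10
f 6 12 5
f 12 11 3
f 11 8 7
f 8 2 9
f 4 10 5
f 4 5 3
f 4 3 7
f 4 7 9
f 4 9 10
f 5 10 6
f 3 5 12
f 7 3 11
f 9 7 8
f 10 9 2
f 14 16 13
f 17 14 13
f 13 16 15
f 15 17 13
f 14 20 16
f 18 14 17
f 18 20 14
f 16 20 15
f 19 17 15
f 15 20 19
f 19 18 17
f 20 18 19
f 22 21 24
f 22 24 23
f 24 21 25
f 24 25 23
f 25 21 26
f 25 26 23
f 26 21 27
f 26 27 23
f 27 21 28
f 27 28 23
f 28 21 29
f 28 29 23
f 29 21 30
f 29 30 23
f 30 21 22
f 30 22 23



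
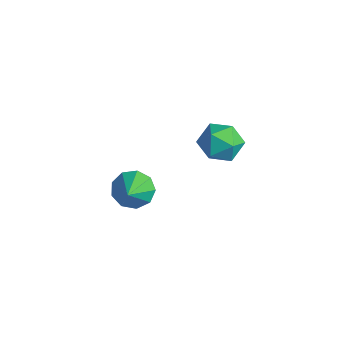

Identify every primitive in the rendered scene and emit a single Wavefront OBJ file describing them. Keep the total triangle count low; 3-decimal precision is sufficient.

v -3.089 -3.229 -2.27
v -2.497 -2.412 -2.22
v -1.891 -4.171 -1.07
v -2.975 -2.387 -1.723
v -3.507 -2.756 -1.481
v -3.844 -3.346 -1.609
v -3.827 -3.881 -2.046
v -3.465 -4.111 -2.587
v -2.927 -3.928 -2.981
v -2.465 -3.418 -3.041
v -2.295 -2.819 -2.741
v 0.043 -0.181 3.335
v 0.65 -0.487 4.178
v 0.57 -1.593 2.442
v 1.177 -1.899 3.285
v 0.097 -1.932 3.355
v -0.229 -1.059 3.907
v 1.449 -1.021 2.713
v 1.123 -0.148 3.265
v 1.519 -1.006 3.793
v 0.684 -1.569 4.191
v 0.536 -0.511 2.429
v -0.299 -1.074 2.827
f 2 1 4
f 2 4 3
f 4 1 5
f 4 5 3
f 5 1 6
f 5 6 3
f 6 1 7
f 6 7 3
f 7 1 8
f 7 8 3
f 8 1 9
f 8 9 3
f 9 1 10
f 9 10 3
f 10 1 11
f 10 11 3
f 11 1 2
f 11 2 3
f 12 23 17
f 12 17 13
f 12 13 19
f 12 19 22
f 12 22 23
f 13 17 21
f 17 23 16
f 23 22 14
f 22 19 18
f 19 13 20
f 15 21 16
f 15 16 14
f 15 14 18
f 15 18 20
f 15 20 21
f 16 21 17
f 14 16 23
f 18 14 22
f 20 18 19
f 21 20 13



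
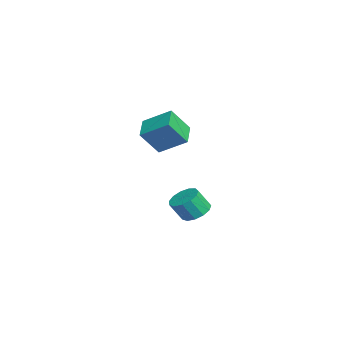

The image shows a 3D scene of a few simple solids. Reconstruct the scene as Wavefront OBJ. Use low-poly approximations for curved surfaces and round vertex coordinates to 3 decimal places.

v -1.843 2.985 -4.641
v -0.876 3.349 -4.529
v -0.729 2.559 -3.227
v -1.697 2.195 -3.339
v -1.228 3.731 -4.258
v -1.082 2.941 -2.956
v -1.776 3.876 -4.109
v -1.629 3.086 -2.806
v -2.345 3.738 -4.128
v -2.199 2.948 -2.826
v -2.755 3.361 -4.311
v -2.609 2.571 -3.009
v -2.875 2.864 -4.598
v -2.729 2.075 -3.296
v -2.668 2.406 -4.899
v -2.522 1.617 -3.597
v -2.199 2.132 -5.118
v -2.052 1.342 -3.816
v -1.617 2.128 -5.186
v -1.47 1.339 -3.884
v -1.107 2.397 -5.081
v -0.96 1.607 -3.778
v -0.83 2.852 -4.836
v -0.684 2.062 -3.533
v 0.063 -0.291 3.694
v 0.672 1.345 4.73
v -0.313 0.825 2.152
v 0.296 2.461 3.188
v 1.604 -0.521 3.152
v 2.213 1.115 4.188
v 1.228 0.595 1.61
v 1.837 2.231 2.646
f 2 1 5
f 2 5 3
f 3 5 6
f 3 6 4
f 5 1 7
f 5 7 6
f 6 7 8
f 6 8 4
f 7 1 9
f 7 9 8
f 8 9 10
f 8 10 4
f 9 1 11
f 9 11 10
f 10 11 12
f 10 12 4
f 11 1 13
f 11 13 12
f 12 13 14
f 12 14 4
f 13 1 15
f 13 15 14
f 14 15 16
f 14 16 4
f 15 1 17
f 15 17 16
f 16 17 18
f 16 18 4
f 17 1 19
f 17 19 18
f 18 19 20
f 18 20 4
f 19 1 21
f 19 21 20
f 20 21 22
f 20 22 4
f 21 1 23
f 21 23 22
f 22 23 24
f 22 24 4
f 23 1 2
f 23 2 24
f 24 2 3
f 24 3 4
f 26 28 25
f 29 26 25
f 25 28 27
f 27 29 25
f 26 32 28
f 30 26 29
f 30 32 26
f 28 32 27
f 31 29 27
f 27 32 31
f 31 30 29
f 32 30 31



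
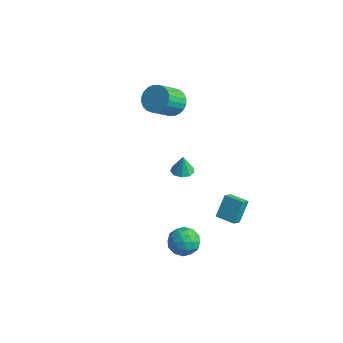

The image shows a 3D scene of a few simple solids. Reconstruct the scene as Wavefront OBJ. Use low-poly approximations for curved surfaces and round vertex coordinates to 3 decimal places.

v 0.326 -3.905 -3.698
v 0.933 -3.166 -3.945
v 1.587 -4.834 -3.375
v 2.194 -4.095 -3.622
v 1.645 -4.031 -2.803
v 0.865 -3.457 -3.002
v 1.655 -4.543 -4.318
v 0.875 -3.969 -4.517
v 1.755 -3.56 -4.327
v 1.748 -3.243 -3.391
v 0.772 -4.757 -3.929
v 0.765 -4.44 -2.993
v 0.519 -3.454 -3.85
v 2.001 -4.546 -3.47
v 1.678 -4.508 -2.989
v 2.035 -4.074 -3.134
v 0.479 -3.625 -3.296
v 0.836 -3.19 -3.441
v 1.254 -3.698 -2.77
v 1.684 -4.81 -3.879
v 2.041 -4.375 -4.024
v 0.485 -3.926 -4.186
v 0.842 -3.492 -4.331
v 1.266 -4.302 -4.55
v 1.359 -3.251 -4.22
v 2.1 -3.797 -4.03
v 1.783 -4.061 -4.439
v 1.325 -3.724 -4.556
v 1.355 -3.065 -3.669
v 2.096 -3.611 -3.48
v 1.773 -3.573 -2.998
v 1.315 -3.236 -3.116
v 1.838 -3.297 -3.894
v 0.424 -4.389 -3.84
v 1.165 -4.935 -3.651
v 1.205 -4.764 -4.204
v 0.747 -4.427 -4.322
v 0.42 -4.203 -3.29
v 1.161 -4.749 -3.1
v 1.195 -4.276 -2.764
v 0.737 -3.939 -2.881
v 0.682 -4.703 -3.426
v -1.211 -1.053 -1.016
v -0.814 -1.611 -0.935
v -1.269 -0.927 0.136
v -0.545 -1.225 -0.964
v -0.587 -0.757 -1.017
v -0.922 -0.428 -1.069
v -1.392 -0.391 -1.097
v -1.777 -0.664 -1.086
v -1.898 -1.118 -1.043
v -1.697 -1.542 -0.987
v -1.269 -1.736 -0.945
v 1.022 -0.246 -4.513
v 1.143 -0.962 -3.932
v 0.919 0.693 -3.334
v 1.041 -0.023 -2.753
v 2.179 -0.077 -4.547
v 2.301 -0.793 -3.966
v 2.077 0.862 -3.368
v 2.198 0.146 -2.787
v -3.243 0.561 2.885
v -2.32 0.447 2.876
v -2.474 -0.895 4.126
v -3.397 -0.781 4.135
v -2.358 0.695 3.138
v -2.512 -0.647 4.387
v -2.531 0.923 3.361
v -2.684 -0.419 4.611
v -2.812 1.096 3.512
v -2.966 -0.246 4.762
v -3.159 1.187 3.568
v -3.312 -0.155 4.817
v -3.519 1.183 3.519
v -3.672 -0.159 4.769
v -3.836 1.084 3.374
v -3.99 -0.257 4.624
v -4.064 0.906 3.155
v -4.217 -0.436 4.405
v -4.166 0.675 2.894
v -4.32 -0.667 4.144
v -4.128 0.427 2.633
v -4.282 -0.915 3.882
v -3.956 0.199 2.409
v -4.109 -1.143 3.659
v -3.674 0.026 2.258
v -3.828 -1.316 3.508
v -3.328 -0.065 2.203
v -3.481 -1.407 3.452
v -2.968 -0.061 2.251
v -3.121 -1.403 3.501
v -2.65 0.037 2.396
v -2.804 -1.304 3.646
v -2.423 0.216 2.615
v -2.576 -1.126 3.865
f 1 38 17
f 38 12 41
f 17 41 6
f 38 41 17
f 1 17 13
f 17 6 18
f 13 18 2
f 17 18 13
f 1 13 22
f 13 2 23
f 22 23 8
f 13 23 22
f 1 22 34
f 22 8 37
f 34 37 11
f 22 37 34
f 1 34 38
f 34 11 42
f 38 42 12
f 34 42 38
f 2 18 29
f 18 6 32
f 29 32 10
f 18 32 29
f 6 41 19
f 41 12 40
f 19 40 5
f 41 40 19
f 12 42 39
f 42 11 35
f 39 35 3
f 42 35 39
f 11 37 36
f 37 8 24
f 36 24 7
f 37 24 36
f 8 23 28
f 23 2 25
f 28 25 9
f 23 25 28
f 4 30 16
f 30 10 31
f 16 31 5
f 30 31 16
f 4 16 14
f 16 5 15
f 14 15 3
f 16 15 14
f 4 14 21
f 14 3 20
f 21 20 7
f 14 20 21
f 4 21 26
f 21 7 27
f 26 27 9
f 21 27 26
f 4 26 30
f 26 9 33
f 30 33 10
f 26 33 30
f 5 31 19
f 31 10 32
f 19 32 6
f 31 32 19
f 3 15 39
f 15 5 40
f 39 40 12
f 15 40 39
f 7 20 36
f 20 3 35
f 36 35 11
f 20 35 36
f 9 27 28
f 27 7 24
f 28 24 8
f 27 24 28
f 10 33 29
f 33 9 25
f 29 25 2
f 33 25 29
f 44 43 46
f 44 46 45
f 46 43 47
f 46 47 45
f 47 43 48
f 47 48 45
f 48 43 49
f 48 49 45
f 49 43 50
f 49 50 45
f 50 43 51
f 50 51 45
f 51 43 52
f 51 52 45
f 52 43 53
f 52 53 45
f 53 43 44
f 53 44 45
f 55 57 54
f 58 55 54
f 54 57 56
f 56 58 54
f 55 61 57
f 59 55 58
f 59 61 55
f 57 61 56
f 60 58 56
f 56 61 60
f 60 59 58
f 61 59 60
f 63 62 66
f 63 66 64
f 64 66 67
f 64 67 65
f 66 62 68
f 66 68 67
f 67 68 69
f 67 69 65
f 68 62 70
f 68 70 69
f 69 70 71
f 69 71 65
f 70 62 72
f 70 72 71
f 71 72 73
f 71 73 65
f 72 62 74
f 72 74 73
f 73 74 75
f 73 75 65
f 74 62 76
f 74 76 75
f 75 76 77
f 75 77 65
f 76 62 78
f 76 78 77
f 77 78 79
f 77 79 65
f 78 62 80
f 78 80 79
f 79 80 81
f 79 81 65
f 80 62 82
f 80 82 81
f 81 82 83
f 81 83 65
f 82 62 84
f 82 84 83
f 83 84 85
f 83 85 65
f 84 62 86
f 84 86 85
f 85 86 87
f 85 87 65
f 86 62 88
f 86 88 87
f 87 88 89
f 87 89 65
f 88 62 90
f 88 90 89
f 89 90 91
f 89 91 65
f 90 62 92
f 90 92 91
f 91 92 93
f 91 93 65
f 92 62 94
f 92 94 93
f 93 94 95
f 93 95 65
f 94 62 63
f 94 63 95
f 95 63 64
f 95 64 65



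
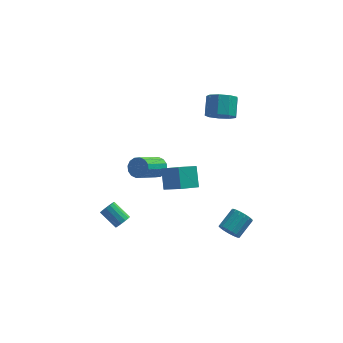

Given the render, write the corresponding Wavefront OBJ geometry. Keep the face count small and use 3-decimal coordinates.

v -0.378 0.2 -2.327
v -0.521 1.122 -1.297
v 0.608 0.822 -2.748
v 0.466 1.745 -1.717
v 0.594 -0.705 -1.383
v 0.452 0.218 -0.352
v 1.581 -0.082 -1.803
v 1.438 0.84 -0.773
v -2.609 -1.371 -3.82
v -2.253 -0.996 -3.705
v -3.135 -0.393 -2.945
v -3.491 -0.769 -3.06
v -2.383 -0.904 -3.928
v -3.265 -0.302 -3.169
v -2.574 -0.938 -4.123
v -3.455 -0.335 -3.363
v -2.774 -1.088 -4.236
v -3.655 -0.485 -3.477
v -2.93 -1.313 -4.238
v -3.811 -0.711 -3.478
v -3 -1.555 -4.128
v -3.881 -0.952 -3.368
v -2.965 -1.747 -3.935
v -3.847 -1.144 -3.175
v -2.835 -1.838 -3.711
v -3.717 -1.236 -2.952
v -2.645 -1.805 -3.517
v -3.526 -1.202 -2.757
v -2.445 -1.655 -3.403
v -3.326 -1.052 -2.644
v -2.289 -1.429 -3.402
v -3.17 -0.827 -2.642
v -2.219 -1.188 -3.512
v -3.1 -0.585 -2.752
v -0.881 4.446 -4.271
v -0.31 4.368 -3.856
v -1.347 3.037 -2.675
v -1.919 3.114 -3.089
v -0.498 4.647 -3.708
v -1.535 3.315 -2.527
v -0.789 4.871 -3.71
v -1.826 3.54 -2.529
v -1.105 4.982 -3.862
v -2.142 3.65 -2.681
v -1.36 4.949 -4.124
v -2.398 3.617 -2.943
v -1.488 4.781 -4.425
v -2.525 3.45 -3.244
v -1.453 4.523 -4.685
v -2.49 3.192 -3.504
v -1.265 4.245 -4.833
v -2.302 2.913 -3.652
v -0.974 4.02 -4.831
v -2.011 2.689 -3.65
v -0.658 3.91 -4.679
v -1.695 2.578 -3.498
v -0.402 3.943 -4.417
v -1.44 2.611 -3.236
v -0.275 4.11 -4.116
v -1.312 2.779 -2.935
v 2.759 2.141 2.522
v 3.241 2.593 1.925
v 3.323 3.61 2.761
v 2.841 3.159 3.358
v 2.648 2.707 1.844
v 2.73 3.725 2.68
v 2.108 2.557 2.08
v 2.19 3.575 2.916
v 1.872 2.212 2.523
v 1.954 3.23 3.359
v 2.051 1.834 2.965
v 2.133 2.852 3.802
v 2.562 1.6 3.2
v 2.644 2.618 4.036
v 3.164 1.619 3.118
v 3.247 2.637 3.954
v 3.578 1.882 2.756
v 3.66 2.9 3.593
v 3.608 2.267 2.285
v 3.69 3.285 3.122
v 3.231 -3.813 -2.149
v 3.617 -4.298 -1.895
v 4.336 -3.392 -1.258
v 3.949 -2.907 -1.511
v 3.763 -4.22 -2.17
v 4.481 -3.314 -1.533
v 3.786 -4.048 -2.44
v 4.505 -3.143 -1.803
v 3.683 -3.823 -2.643
v 4.401 -2.917 -2.006
v 3.475 -3.595 -2.733
v 4.194 -2.69 -2.096
v 3.212 -3.417 -2.689
v 3.931 -2.512 -2.052
v 2.953 -3.33 -2.521
v 3.672 -2.425 -1.884
v 2.758 -3.353 -2.268
v 3.476 -2.448 -1.631
v 2.671 -3.482 -1.988
v 3.389 -2.576 -1.35
v 2.712 -3.686 -1.744
v 3.431 -2.781 -1.106
v 2.872 -3.92 -1.593
v 3.591 -3.014 -0.955
v 3.114 -4.128 -1.569
v 3.833 -3.223 -0.932
v 3.383 -4.265 -1.678
v 4.102 -3.359 -1.041
f 2 4 1
f 5 2 1
f 1 4 3
f 3 5 1
f 2 8 4
f 6 2 5
f 6 8 2
f 4 8 3
f 7 5 3
f 3 8 7
f 7 6 5
f 8 6 7
f 10 9 13
f 10 13 11
f 11 13 14
f 11 14 12
f 13 9 15
f 13 15 14
f 14 15 16
f 14 16 12
f 15 9 17
f 15 17 16
f 16 17 18
f 16 18 12
f 17 9 19
f 17 19 18
f 18 19 20
f 18 20 12
f 19 9 21
f 19 21 20
f 20 21 22
f 20 22 12
f 21 9 23
f 21 23 22
f 22 23 24
f 22 24 12
f 23 9 25
f 23 25 24
f 24 25 26
f 24 26 12
f 25 9 27
f 25 27 26
f 26 27 28
f 26 28 12
f 27 9 29
f 27 29 28
f 28 29 30
f 28 30 12
f 29 9 31
f 29 31 30
f 30 31 32
f 30 32 12
f 31 9 33
f 31 33 32
f 32 33 34
f 32 34 12
f 33 9 10
f 33 10 34
f 34 10 11
f 34 11 12
f 36 35 39
f 36 39 37
f 37 39 40
f 37 40 38
f 39 35 41
f 39 41 40
f 40 41 42
f 40 42 38
f 41 35 43
f 41 43 42
f 42 43 44
f 42 44 38
f 43 35 45
f 43 45 44
f 44 45 46
f 44 46 38
f 45 35 47
f 45 47 46
f 46 47 48
f 46 48 38
f 47 35 49
f 47 49 48
f 48 49 50
f 48 50 38
f 49 35 51
f 49 51 50
f 50 51 52
f 50 52 38
f 51 35 53
f 51 53 52
f 52 53 54
f 52 54 38
f 53 35 55
f 53 55 54
f 54 55 56
f 54 56 38
f 55 35 57
f 55 57 56
f 56 57 58
f 56 58 38
f 57 35 59
f 57 59 58
f 58 59 60
f 58 60 38
f 59 35 36
f 59 36 60
f 60 36 37
f 60 37 38
f 62 61 65
f 62 65 63
f 63 65 66
f 63 66 64
f 65 61 67
f 65 67 66
f 66 67 68
f 66 68 64
f 67 61 69
f 67 69 68
f 68 69 70
f 68 70 64
f 69 61 71
f 69 71 70
f 70 71 72
f 70 72 64
f 71 61 73
f 71 73 72
f 72 73 74
f 72 74 64
f 73 61 75
f 73 75 74
f 74 75 76
f 74 76 64
f 75 61 77
f 75 77 76
f 76 77 78
f 76 78 64
f 77 61 79
f 77 79 78
f 78 79 80
f 78 80 64
f 79 61 62
f 79 62 80
f 80 62 63
f 80 63 64
f 82 81 85
f 82 85 83
f 83 85 86
f 83 86 84
f 85 81 87
f 85 87 86
f 86 87 88
f 86 88 84
f 87 81 89
f 87 89 88
f 88 89 90
f 88 90 84
f 89 81 91
f 89 91 90
f 90 91 92
f 90 92 84
f 91 81 93
f 91 93 92
f 92 93 94
f 92 94 84
f 93 81 95
f 93 95 94
f 94 95 96
f 94 96 84
f 95 81 97
f 95 97 96
f 96 97 98
f 96 98 84
f 97 81 99
f 97 99 98
f 98 99 100
f 98 100 84
f 99 81 101
f 99 101 100
f 100 101 102
f 100 102 84
f 101 81 103
f 101 103 102
f 102 103 104
f 102 104 84
f 103 81 105
f 103 105 104
f 104 105 106
f 104 106 84
f 105 81 107
f 105 107 106
f 106 107 108
f 106 108 84
f 107 81 82
f 107 82 108
f 108 82 83
f 108 83 84



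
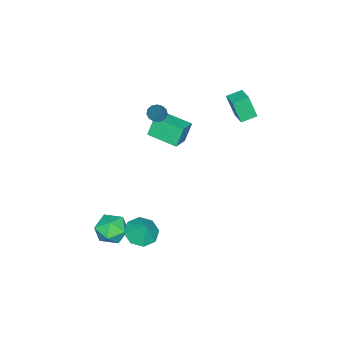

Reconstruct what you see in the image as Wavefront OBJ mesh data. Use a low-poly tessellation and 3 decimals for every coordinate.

v 2.98 1.375 -2.172
v 3.698 0.835 -2.344
v 2.062 0.265 -2.516
v 2.78 -0.275 -2.688
v 2.6 -0.014 -1.83
v 3.167 0.671 -1.618
v 2.593 0.429 -3.242
v 3.16 1.114 -3.03
v 3.459 0.25 -3.006
v 3.463 -0.024 -2.133
v 2.297 1.124 -2.727
v 2.301 0.85 -1.854
v -1.385 0.574 3.045
v -1.047 0.193 3.067
v -0.715 1.246 4.395
v -0.927 0.398 2.905
v -0.953 0.659 2.788
v -1.115 0.894 2.752
v -1.364 1.026 2.81
v -1.619 1.016 2.941
v -1.8 0.865 3.106
v -1.849 0.622 3.251
v -1.751 0.364 3.331
v -1.537 0.173 3.32
v -1.274 0.109 3.221
v -2.216 0.02 0.958
v -2.634 0.181 2.028
v -2.265 1.589 0.703
v -2.683 1.75 1.773
v -1.237 0.11 1.327
v -1.655 0.271 2.397
v -1.286 1.679 1.072
v -1.704 1.84 2.142
v -4.24 4.102 2.759
v -4.206 3.625 4.01
v -3.592 4.795 3.005
v -3.558 4.318 4.257
v -3.602 3.582 2.543
v -3.568 3.105 3.795
v -2.954 4.275 2.79
v -2.92 3.798 4.041
v 2.751 2.137 -1.974
v 3.331 2.603 -2.384
v 3.089 2.603 -0.966
v 2.758 2.907 -2.333
v 2.181 2.76 -2.071
v 1.938 2.248 -1.752
v 2.171 1.671 -1.563
v 2.744 1.367 -1.615
v 3.321 1.514 -1.876
v 3.564 2.026 -2.195
f 1 12 6
f 1 6 2
f 1 2 8
f 1 8 11
f 1 11 12
f 2 6 10
f 6 12 5
f 12 11 3
f 11 8 7
f 8 2 9
f 4 10 5
f 4 5 3
f 4 3 7
f 4 7 9
f 4 9 10
f 5 10 6
f 3 5 12
f 7 3 11
f 9 7 8
f 10 9 2
f 14 13 16
f 14 16 15
f 16 13 17
f 16 17 15
f 17 13 18
f 17 18 15
f 18 13 19
f 18 19 15
f 19 13 20
f 19 20 15
f 20 13 21
f 20 21 15
f 21 13 22
f 21 22 15
f 22 13 23
f 22 23 15
f 23 13 24
f 23 24 15
f 24 13 25
f 24 25 15
f 25 13 14
f 25 14 15
f 27 29 26
f 30 27 26
f 26 29 28
f 28 30 26
f 27 33 29
f 31 27 30
f 31 33 27
f 29 33 28
f 32 30 28
f 28 33 32
f 32 31 30
f 33 31 32
f 35 37 34
f 38 35 34
f 34 37 36
f 36 38 34
f 35 41 37
f 39 35 38
f 39 41 35
f 37 41 36
f 40 38 36
f 36 41 40
f 40 39 38
f 41 39 40
f 43 42 45
f 43 45 44
f 45 42 46
f 45 46 44
f 46 42 47
f 46 47 44
f 47 42 48
f 47 48 44
f 48 42 49
f 48 49 44
f 49 42 50
f 49 50 44
f 50 42 51
f 50 51 44
f 51 42 43
f 51 43 44

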